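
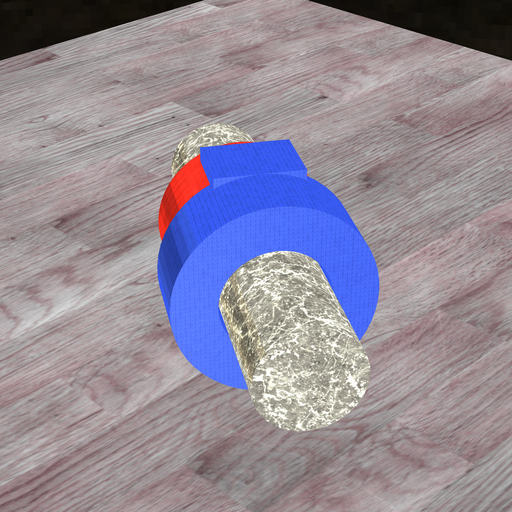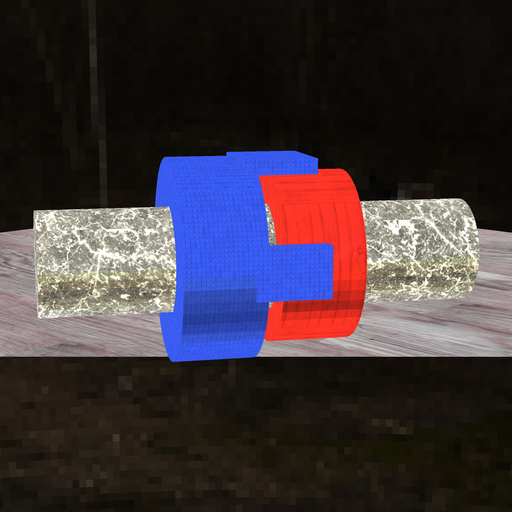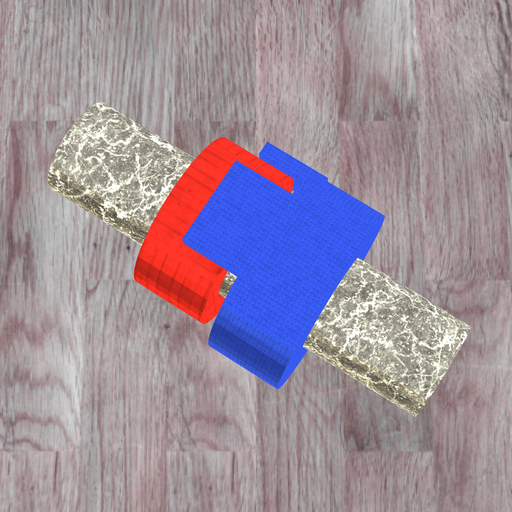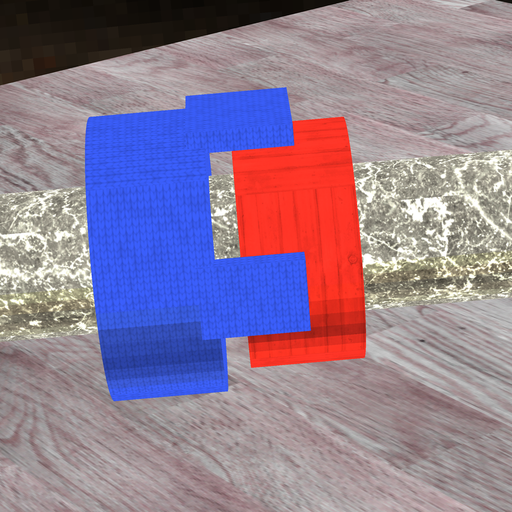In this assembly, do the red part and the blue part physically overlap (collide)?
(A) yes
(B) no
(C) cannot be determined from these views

(B) no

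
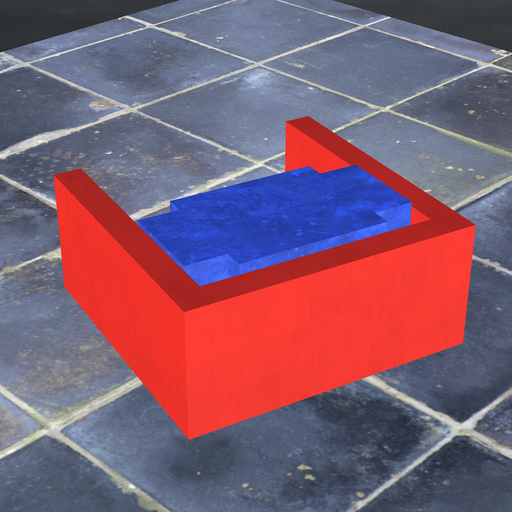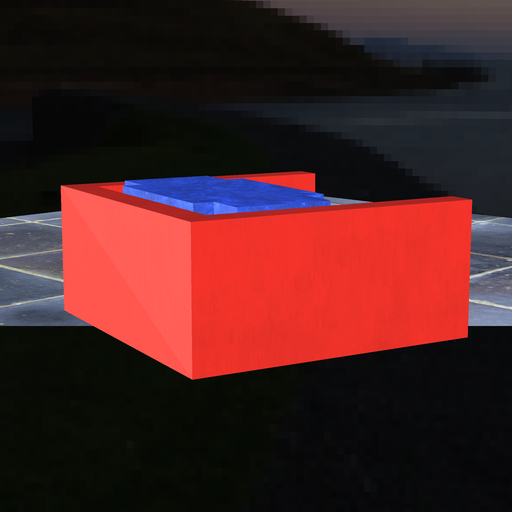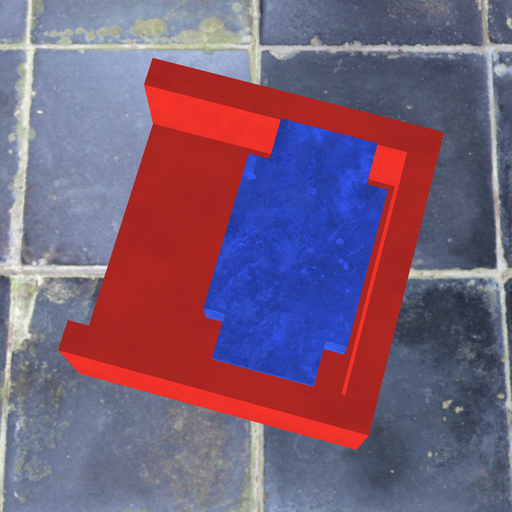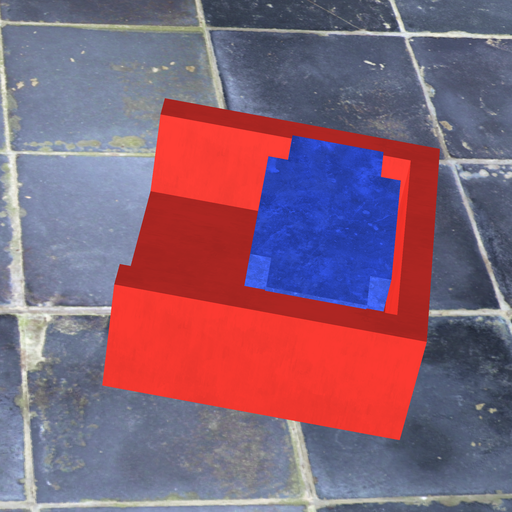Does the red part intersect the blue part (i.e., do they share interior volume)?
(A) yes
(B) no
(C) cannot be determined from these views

(B) no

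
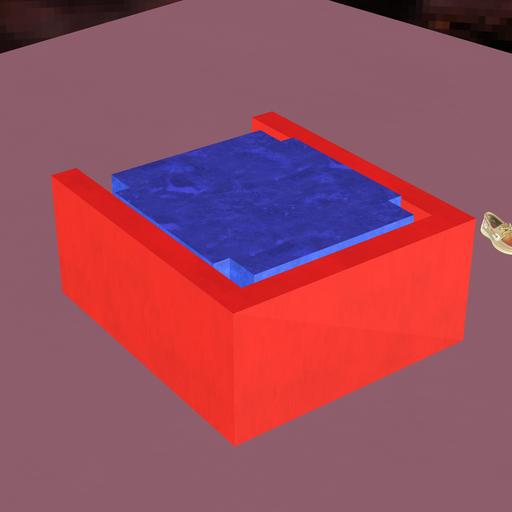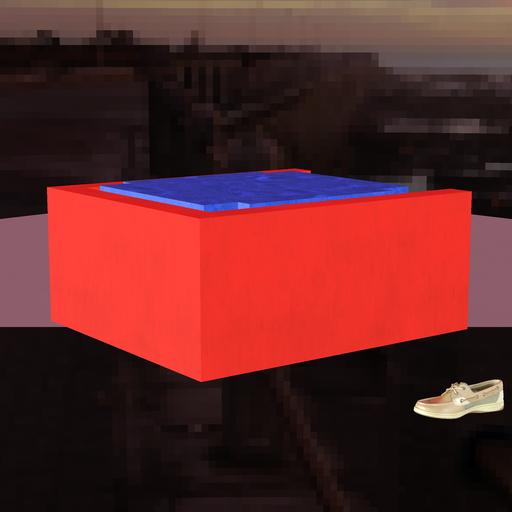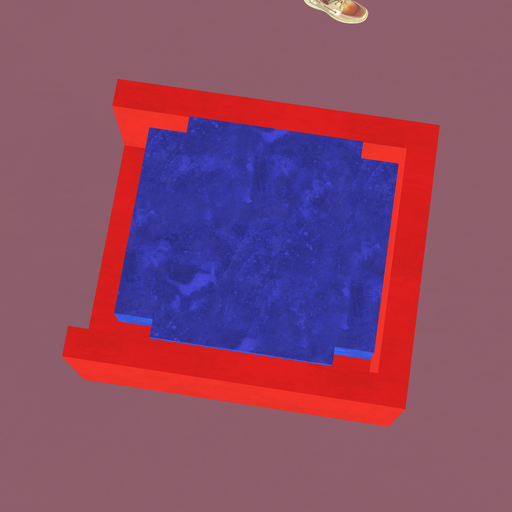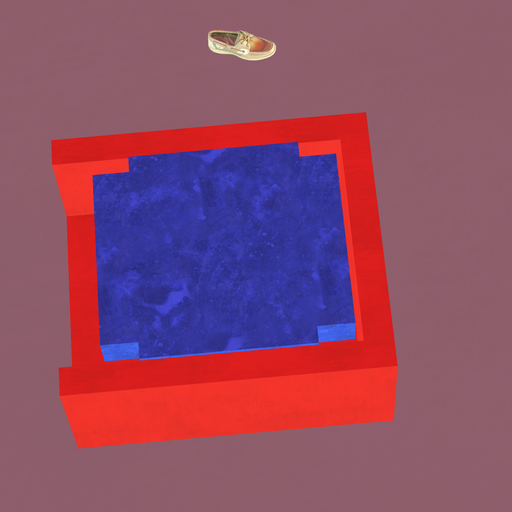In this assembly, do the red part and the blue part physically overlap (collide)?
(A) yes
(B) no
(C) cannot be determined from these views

(B) no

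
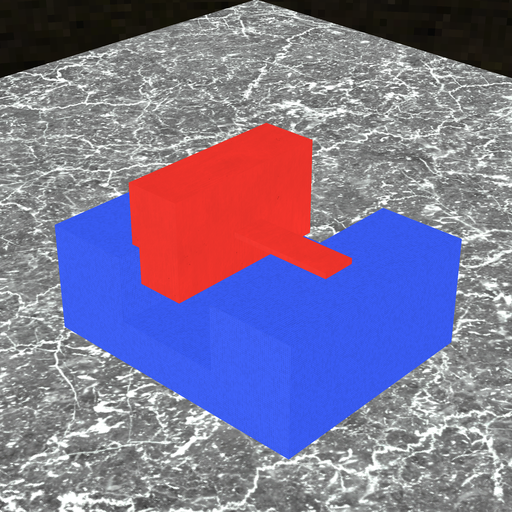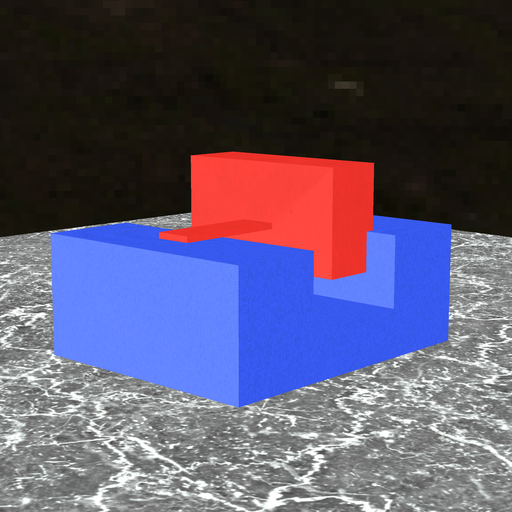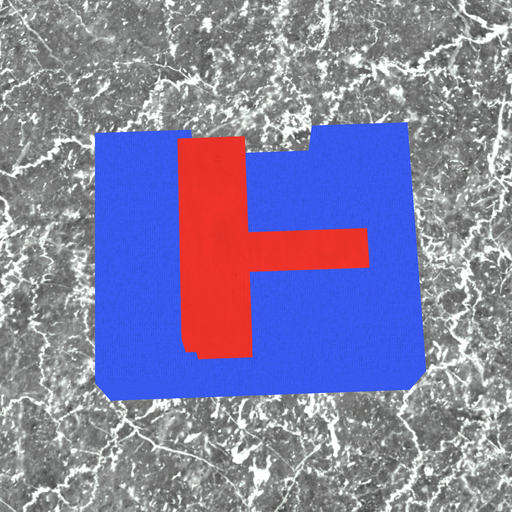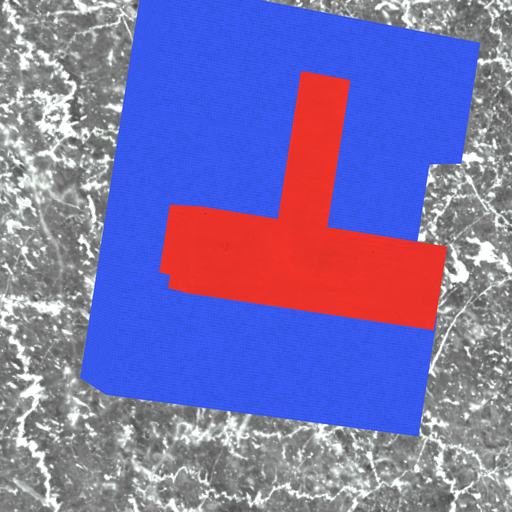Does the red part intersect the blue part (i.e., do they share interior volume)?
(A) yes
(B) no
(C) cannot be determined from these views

(A) yes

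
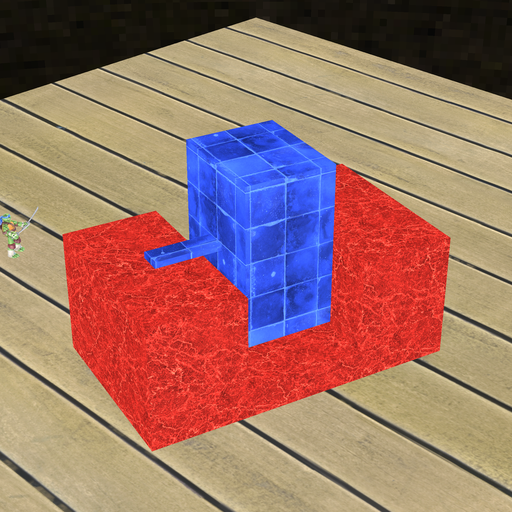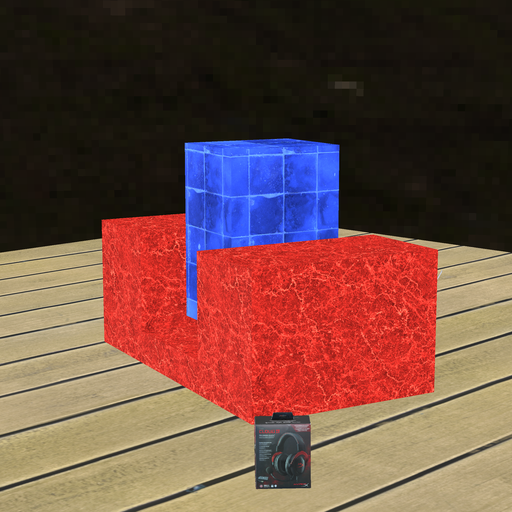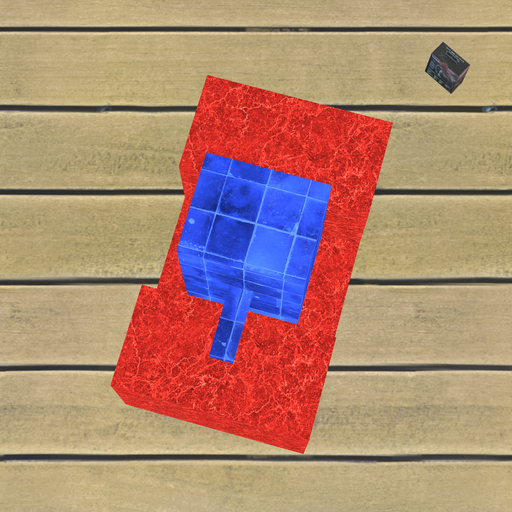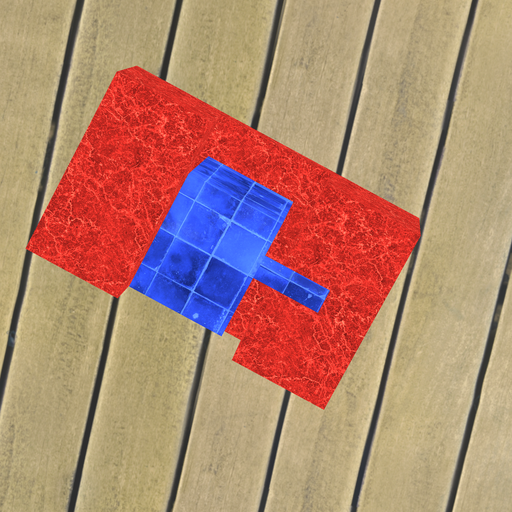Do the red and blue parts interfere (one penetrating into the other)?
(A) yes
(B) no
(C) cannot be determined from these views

(B) no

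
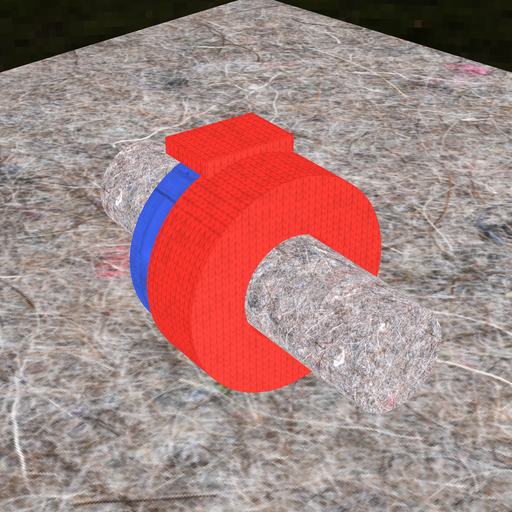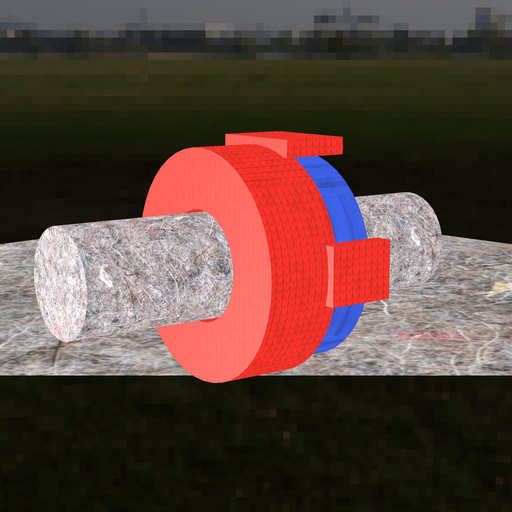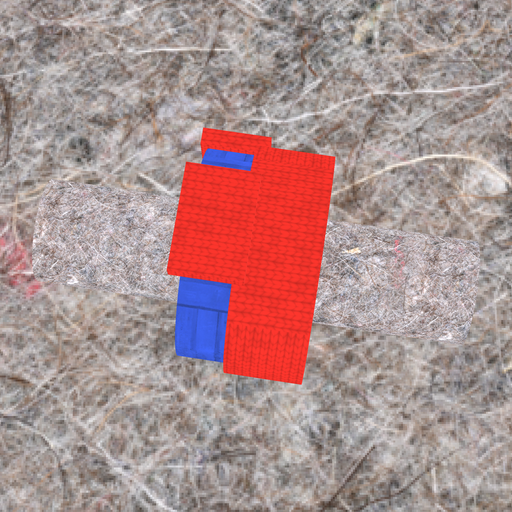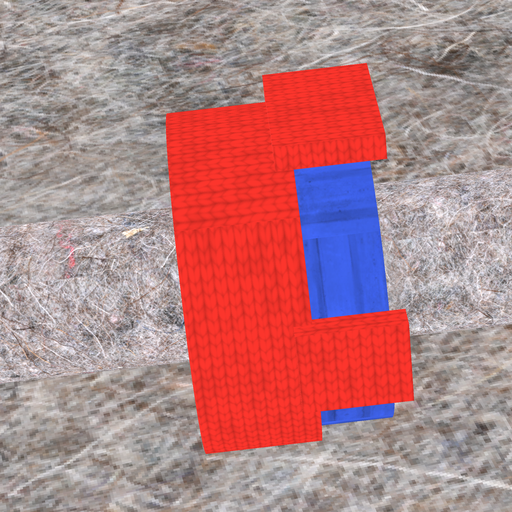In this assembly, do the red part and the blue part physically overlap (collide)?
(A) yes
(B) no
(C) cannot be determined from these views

(A) yes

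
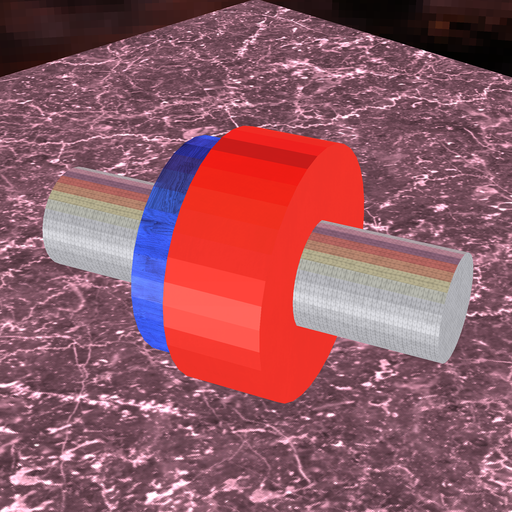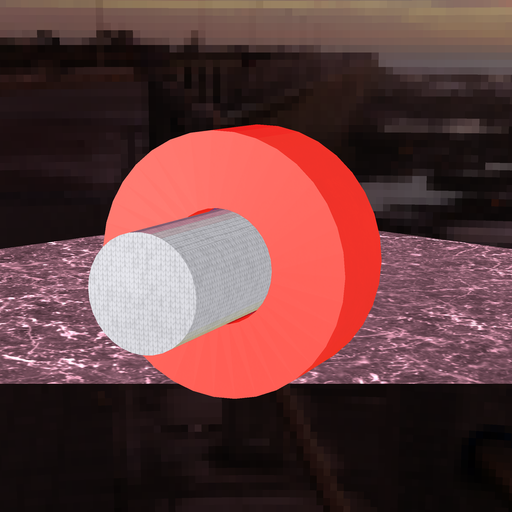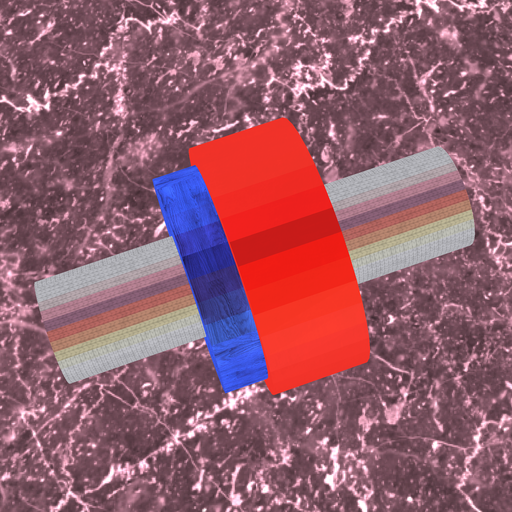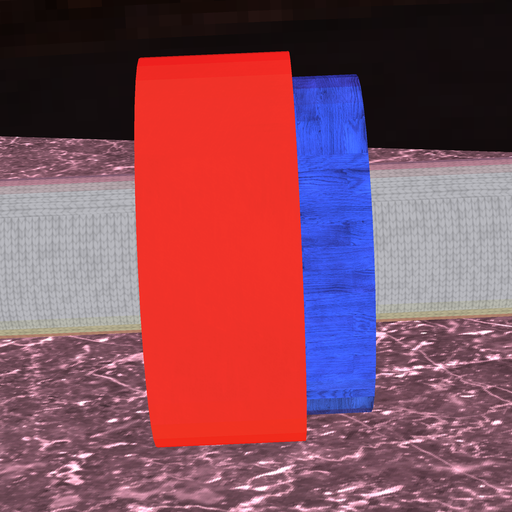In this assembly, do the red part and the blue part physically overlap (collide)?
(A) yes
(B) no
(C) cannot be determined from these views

(A) yes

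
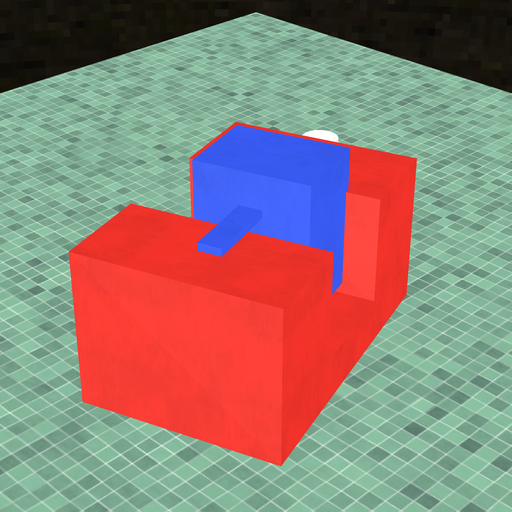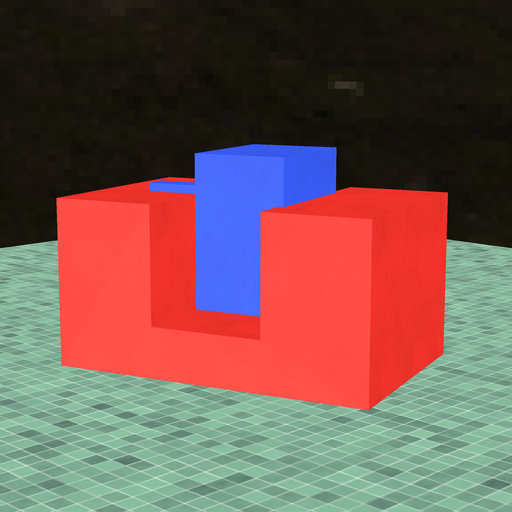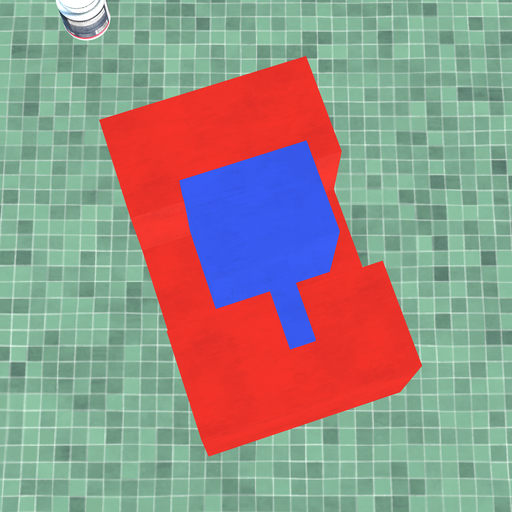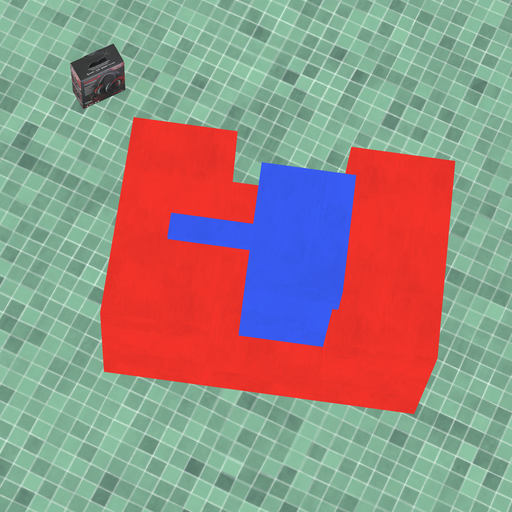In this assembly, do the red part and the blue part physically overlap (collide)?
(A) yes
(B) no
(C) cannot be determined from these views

(A) yes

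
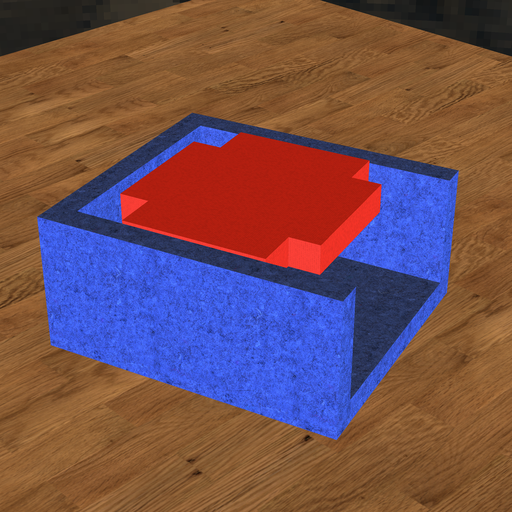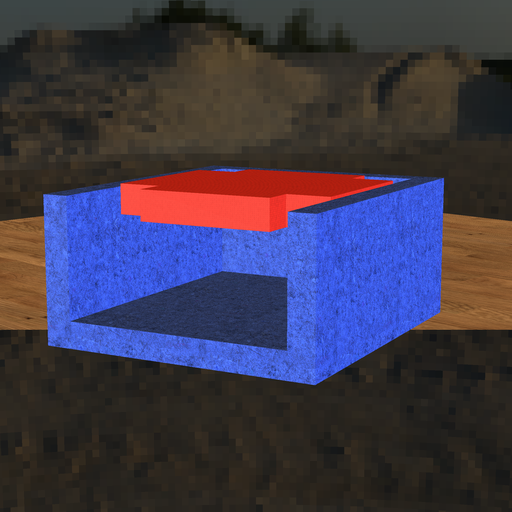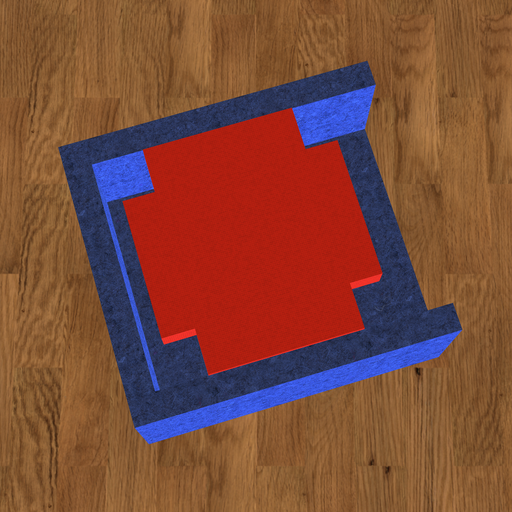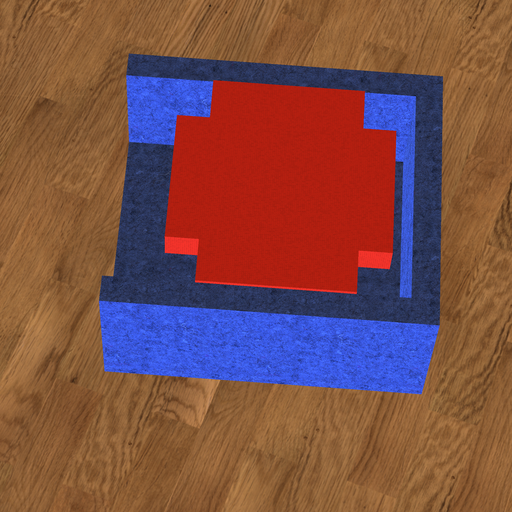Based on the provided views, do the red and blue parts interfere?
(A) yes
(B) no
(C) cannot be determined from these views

(B) no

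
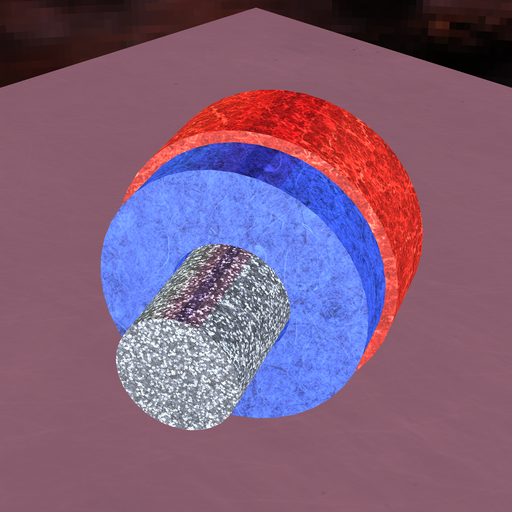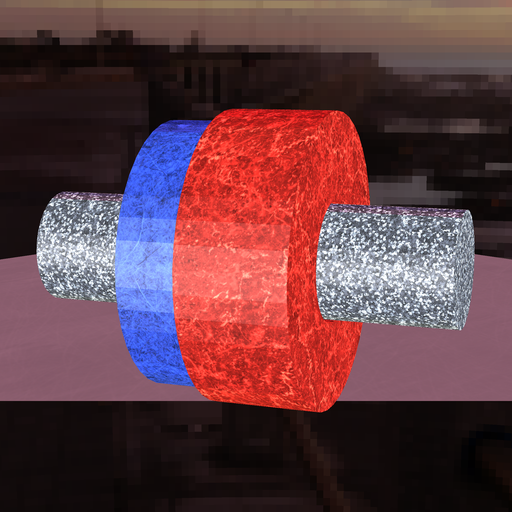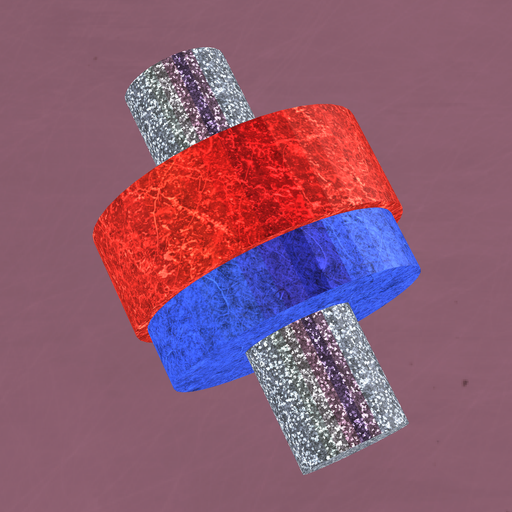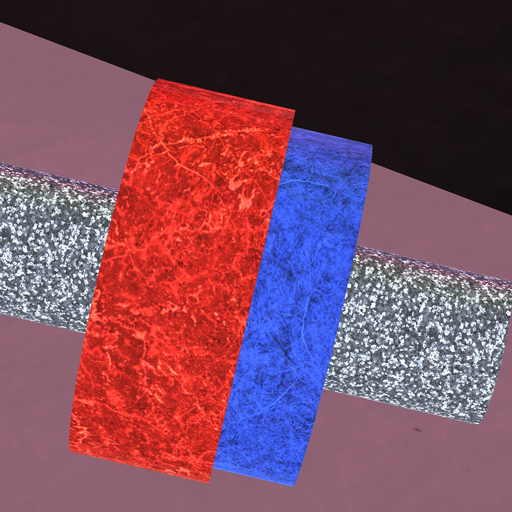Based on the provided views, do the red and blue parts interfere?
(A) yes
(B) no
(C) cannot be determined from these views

(A) yes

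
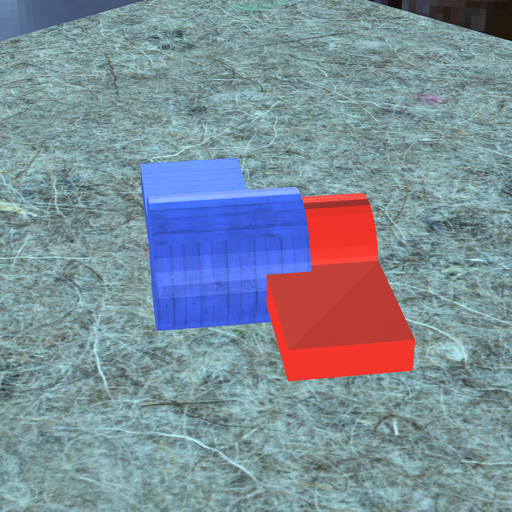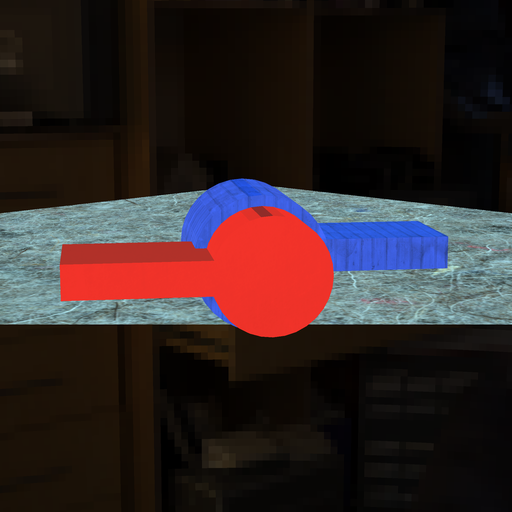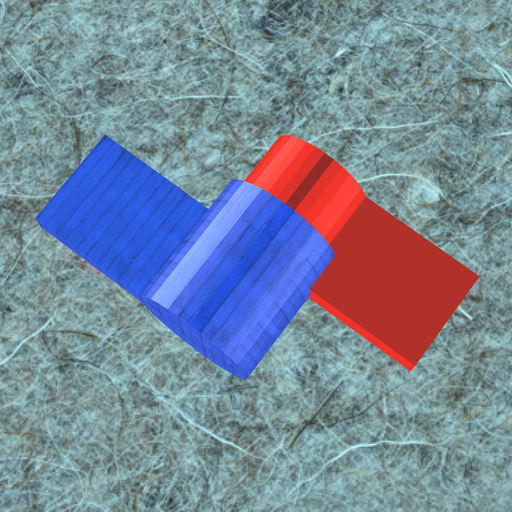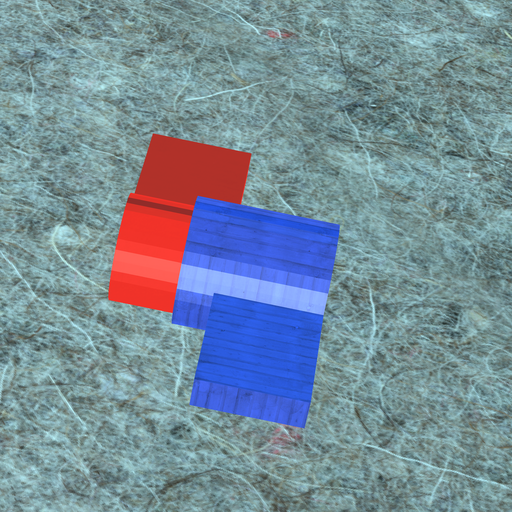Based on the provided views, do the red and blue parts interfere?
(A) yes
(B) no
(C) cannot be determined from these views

(A) yes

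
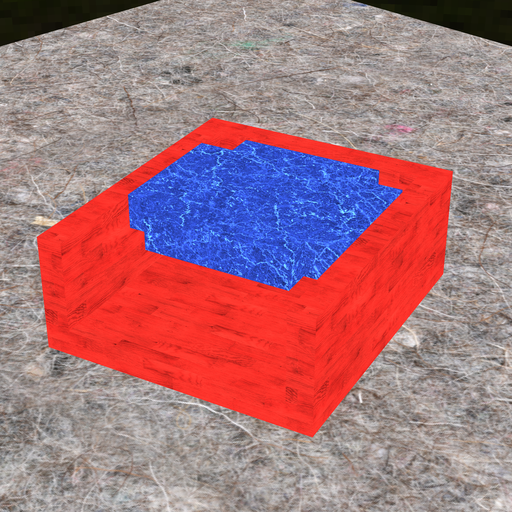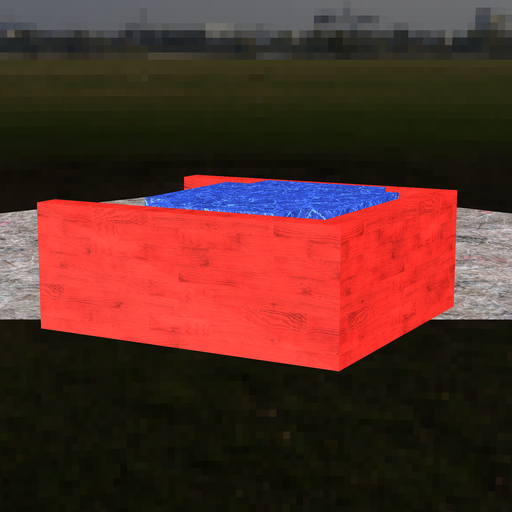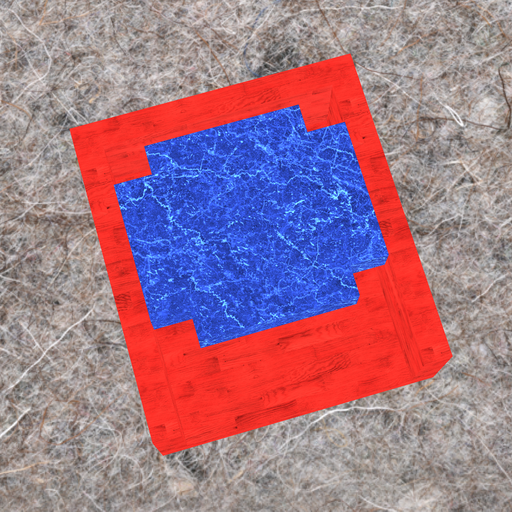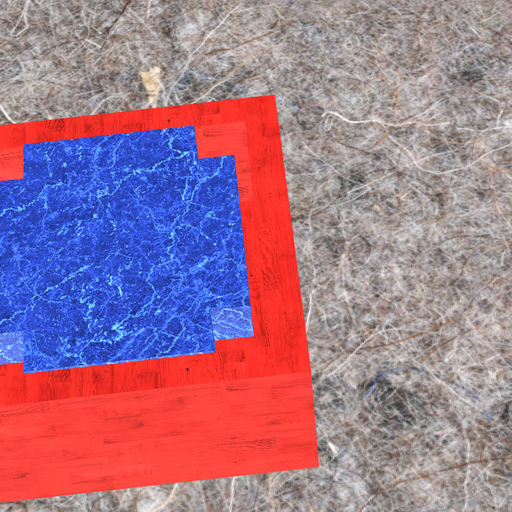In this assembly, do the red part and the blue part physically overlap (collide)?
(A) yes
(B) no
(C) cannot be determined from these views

(B) no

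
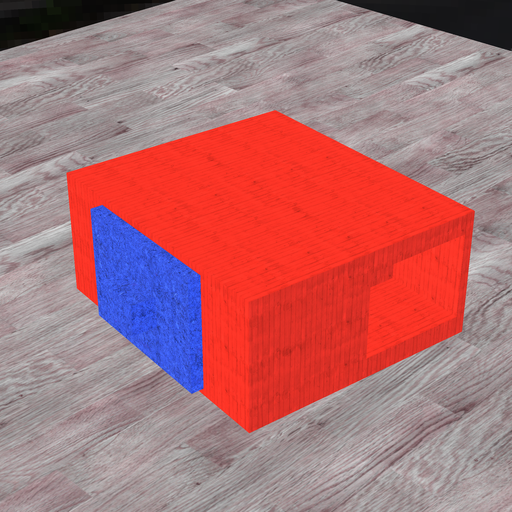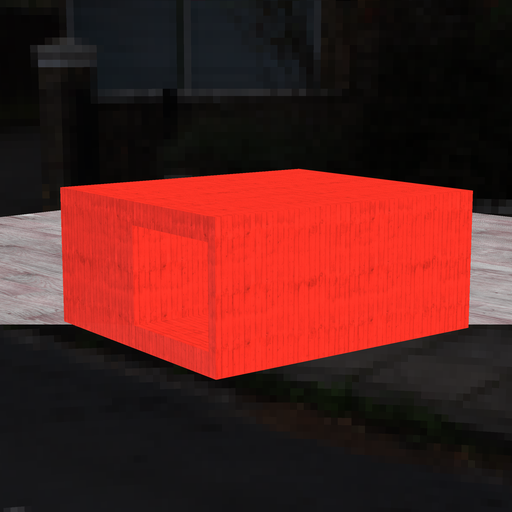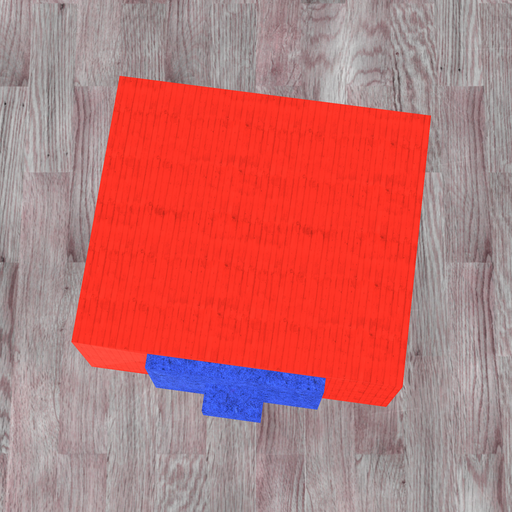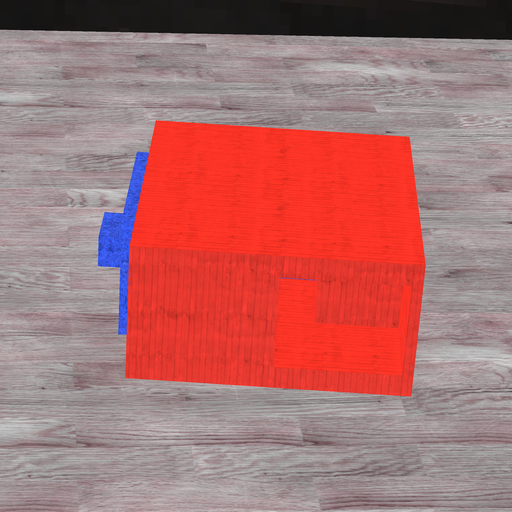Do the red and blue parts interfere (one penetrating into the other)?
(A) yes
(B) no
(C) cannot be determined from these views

(A) yes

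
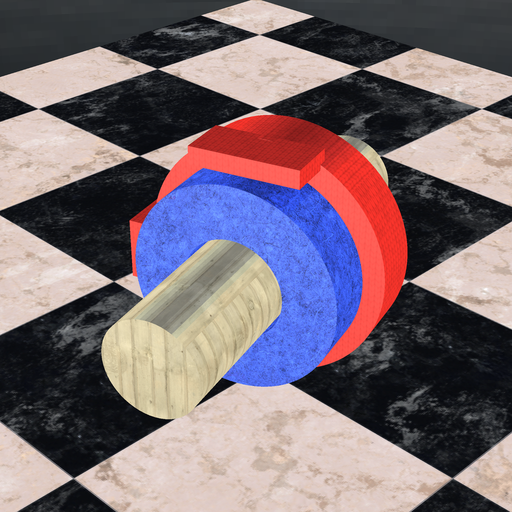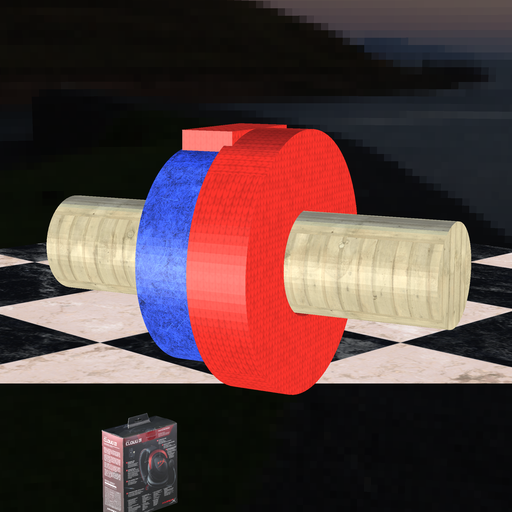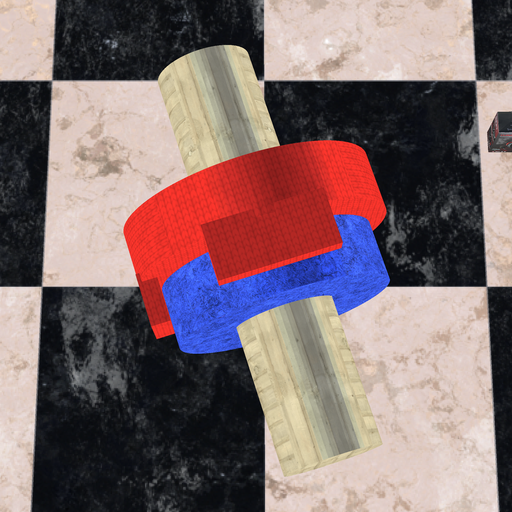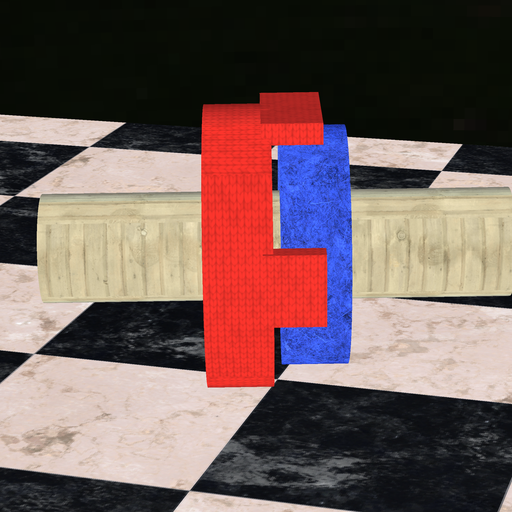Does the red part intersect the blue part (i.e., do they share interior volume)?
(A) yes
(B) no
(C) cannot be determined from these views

(B) no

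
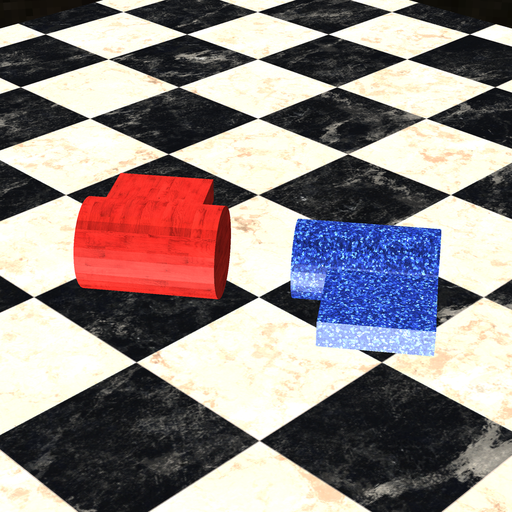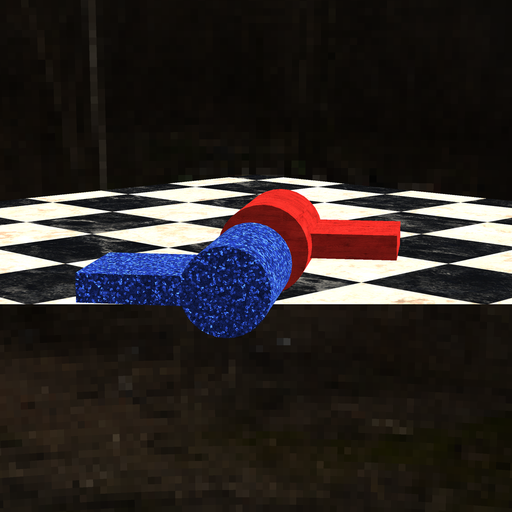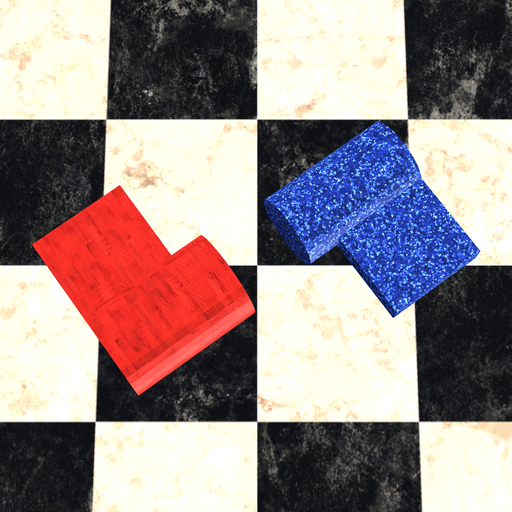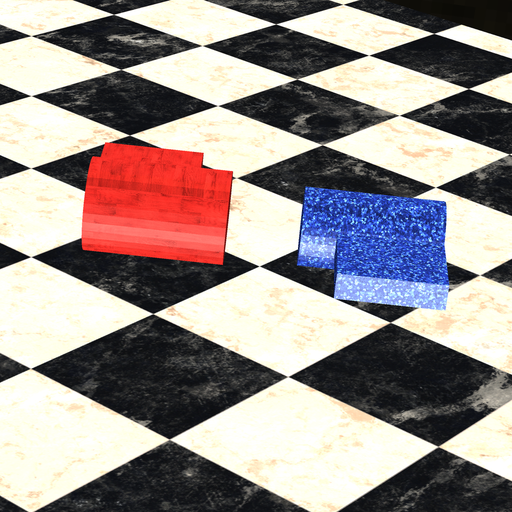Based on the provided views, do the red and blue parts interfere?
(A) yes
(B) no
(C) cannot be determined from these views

(B) no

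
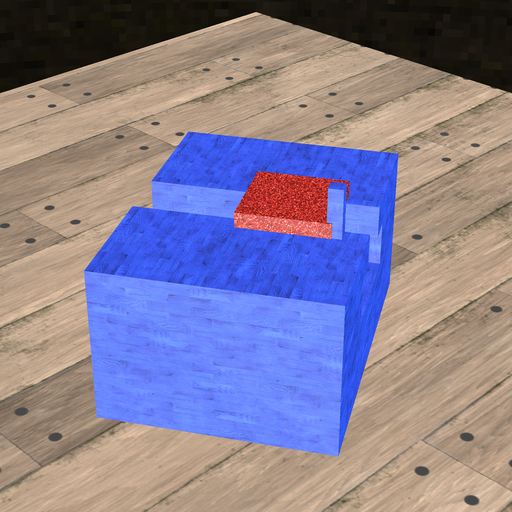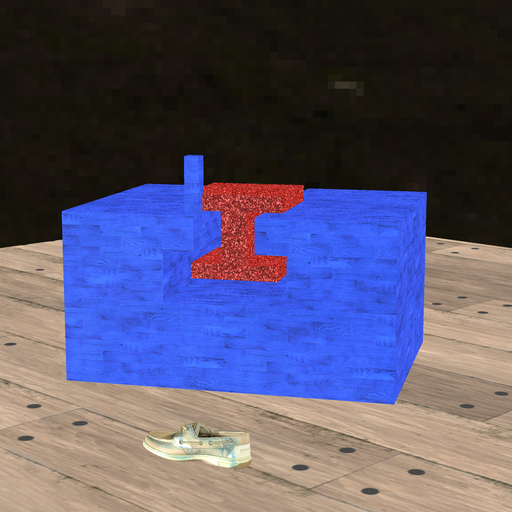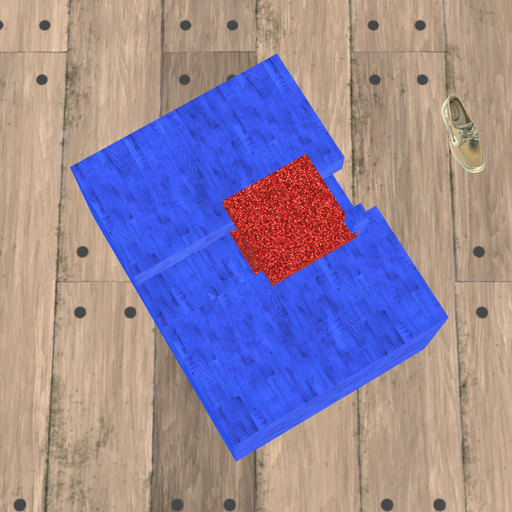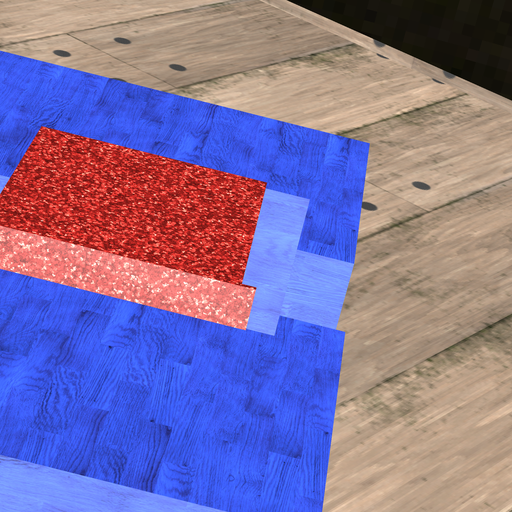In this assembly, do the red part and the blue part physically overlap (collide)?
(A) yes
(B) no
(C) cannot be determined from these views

(A) yes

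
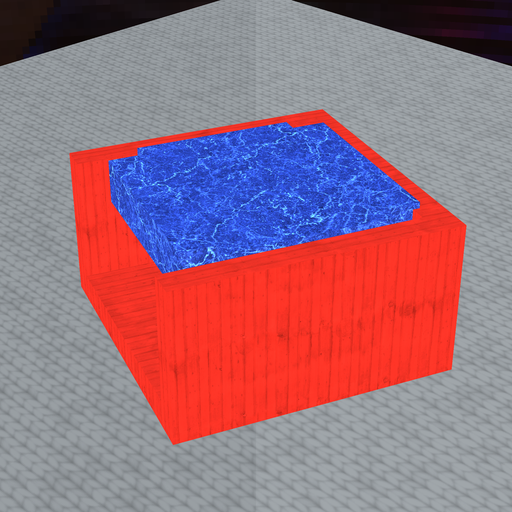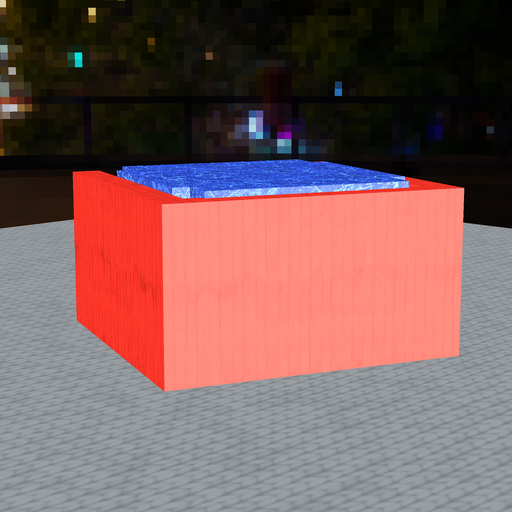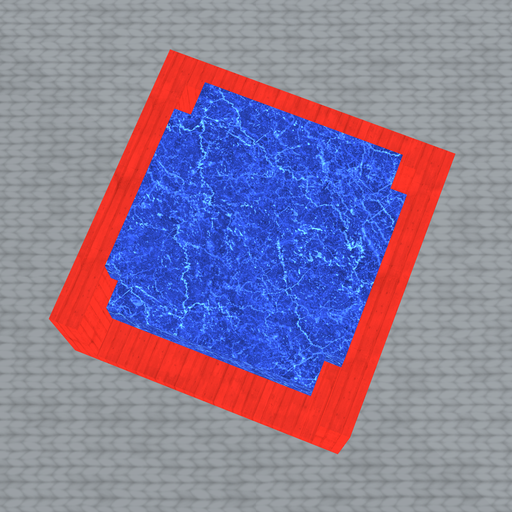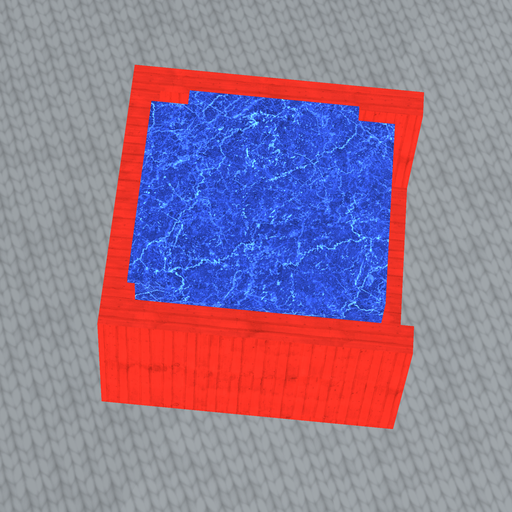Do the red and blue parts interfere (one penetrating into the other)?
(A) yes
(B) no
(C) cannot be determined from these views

(A) yes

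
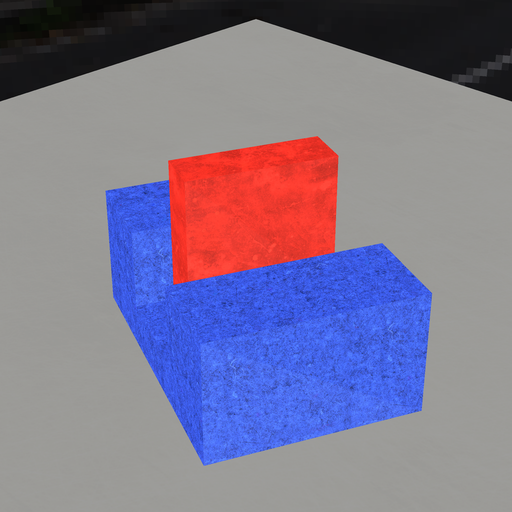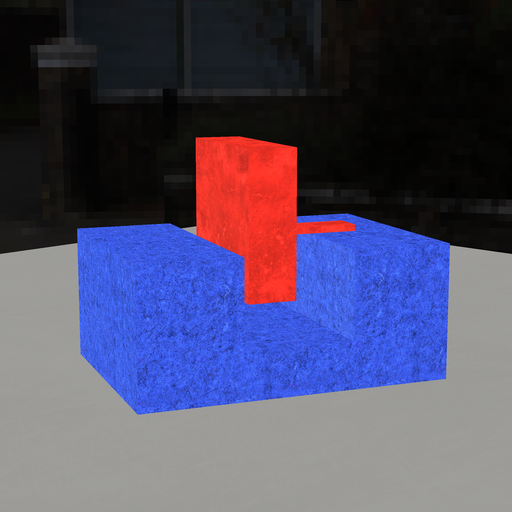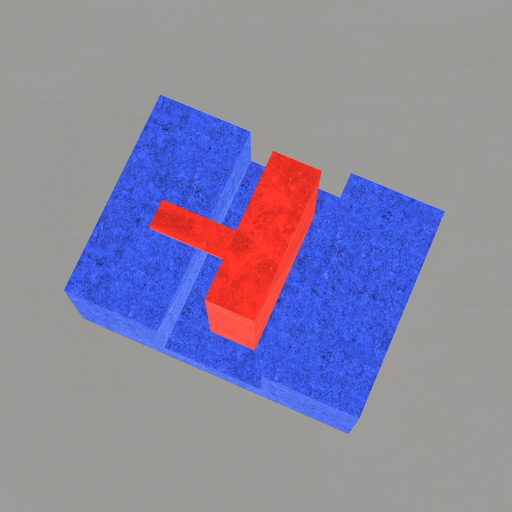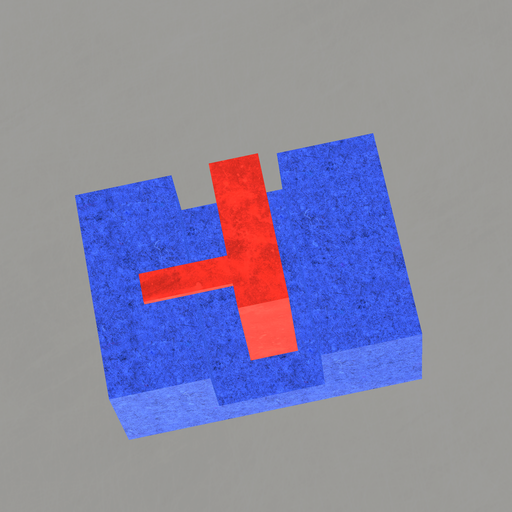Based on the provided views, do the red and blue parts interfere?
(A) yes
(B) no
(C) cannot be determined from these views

(B) no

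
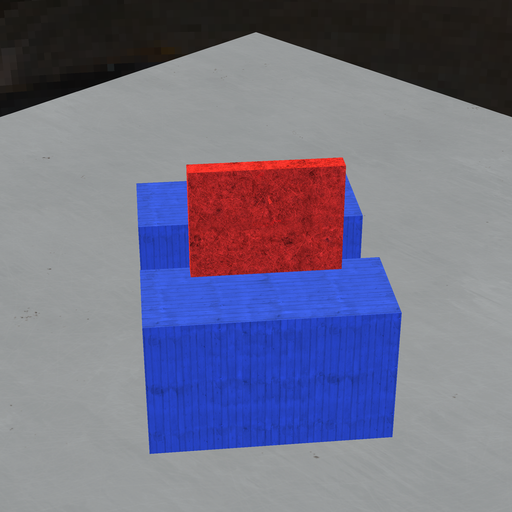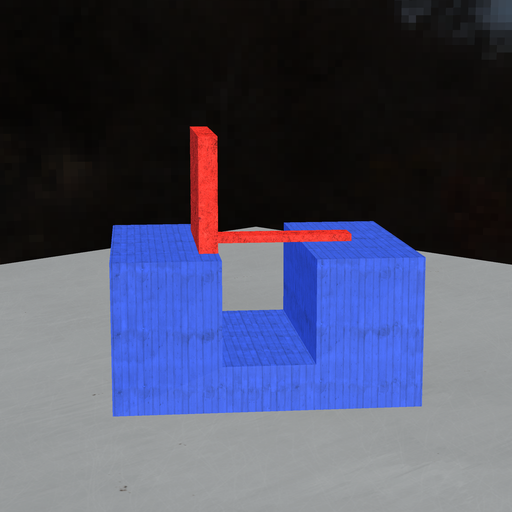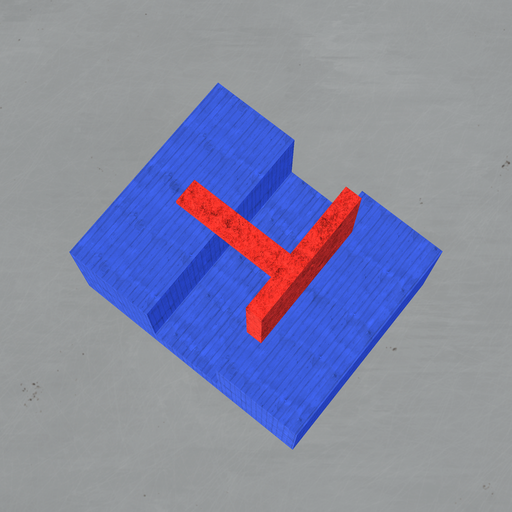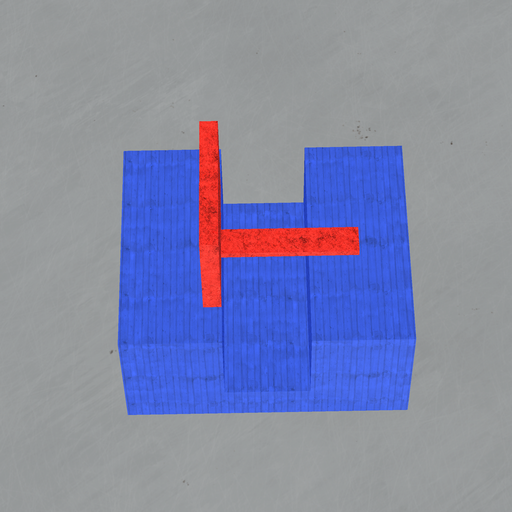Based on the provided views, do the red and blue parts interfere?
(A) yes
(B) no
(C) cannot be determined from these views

(A) yes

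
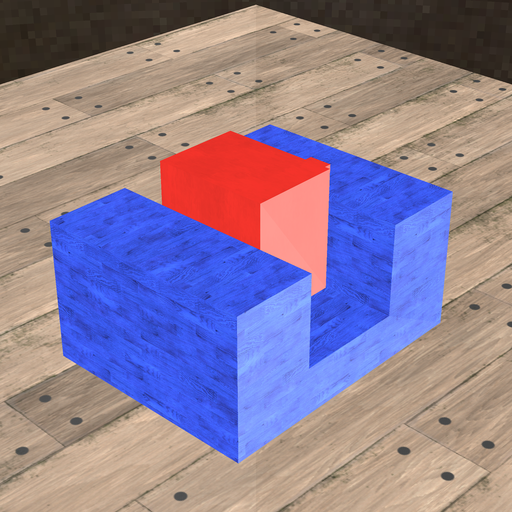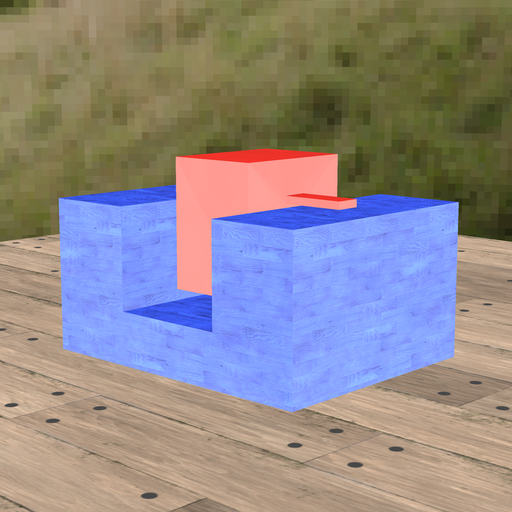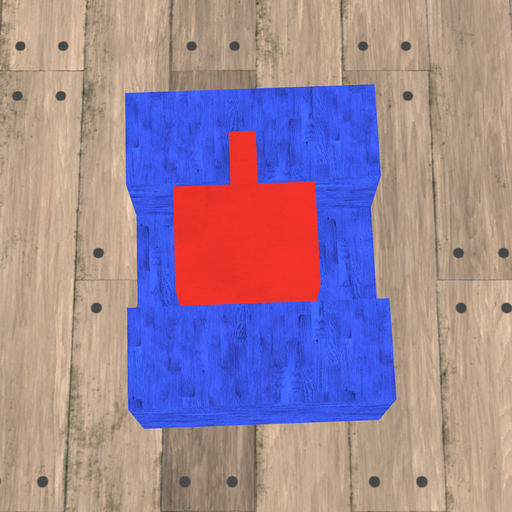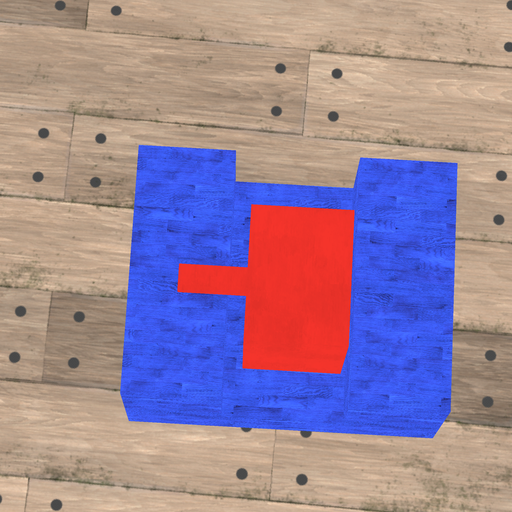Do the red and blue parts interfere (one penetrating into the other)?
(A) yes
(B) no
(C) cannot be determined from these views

(B) no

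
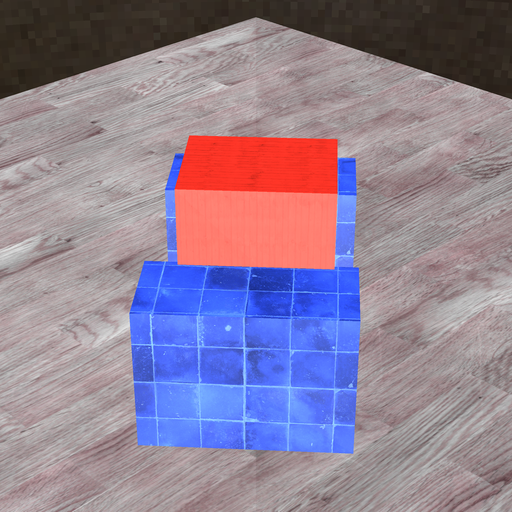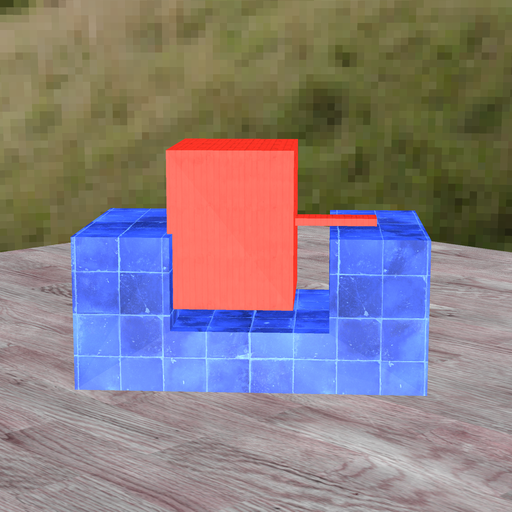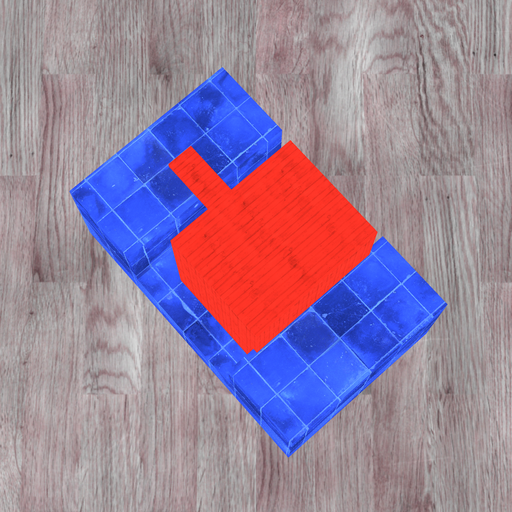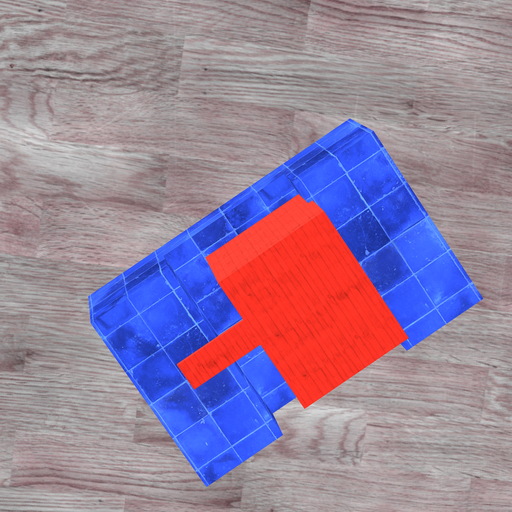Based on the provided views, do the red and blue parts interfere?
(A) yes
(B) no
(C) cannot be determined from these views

(A) yes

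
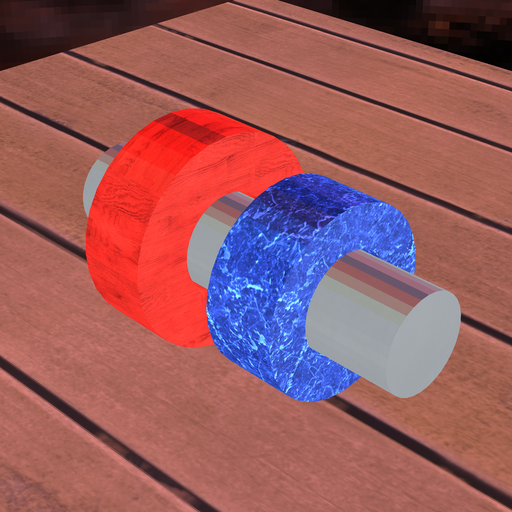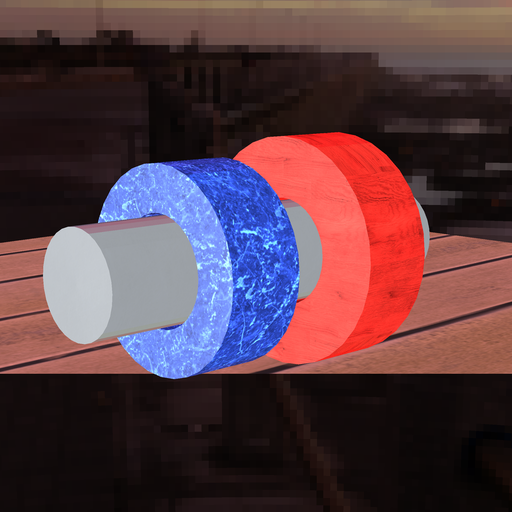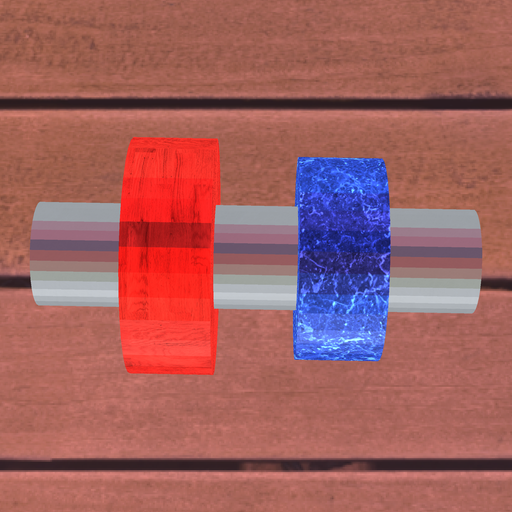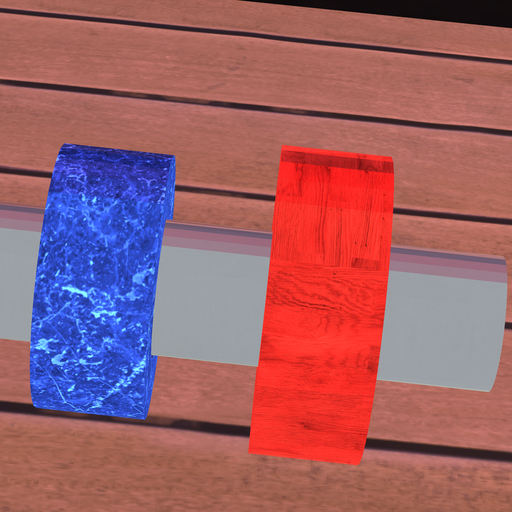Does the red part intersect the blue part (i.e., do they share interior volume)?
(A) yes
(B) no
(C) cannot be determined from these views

(B) no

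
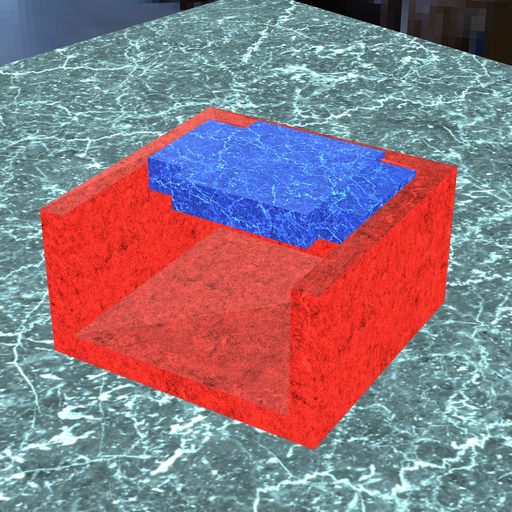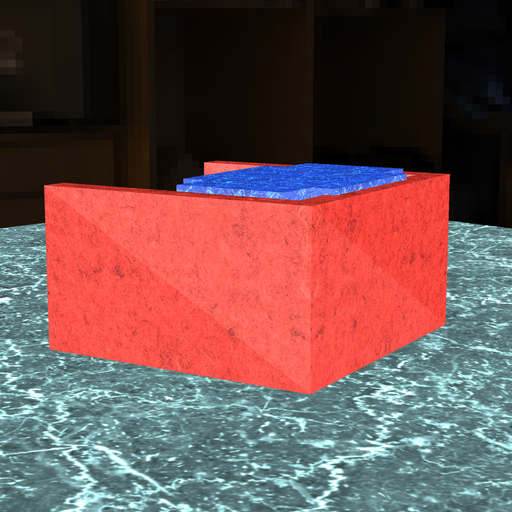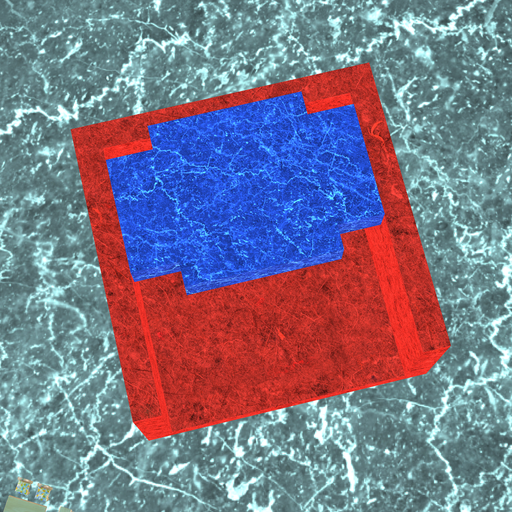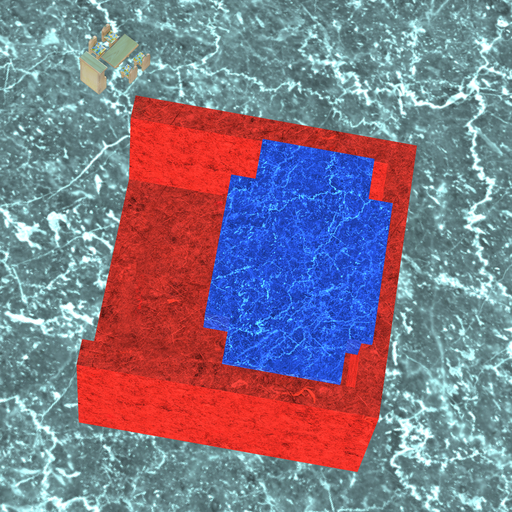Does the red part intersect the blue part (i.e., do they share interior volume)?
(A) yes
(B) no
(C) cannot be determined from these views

(A) yes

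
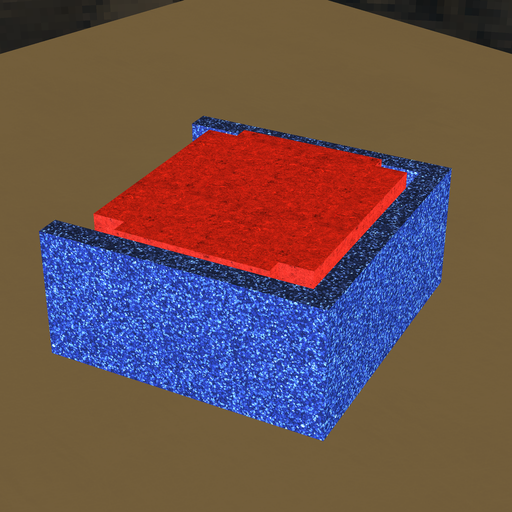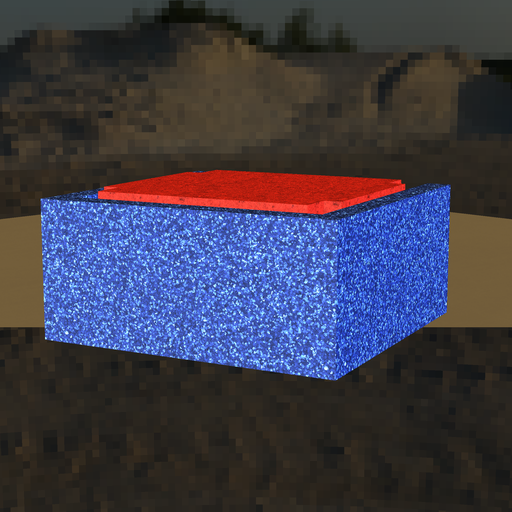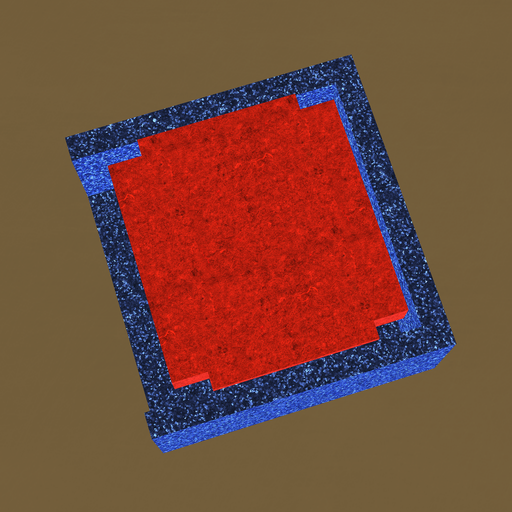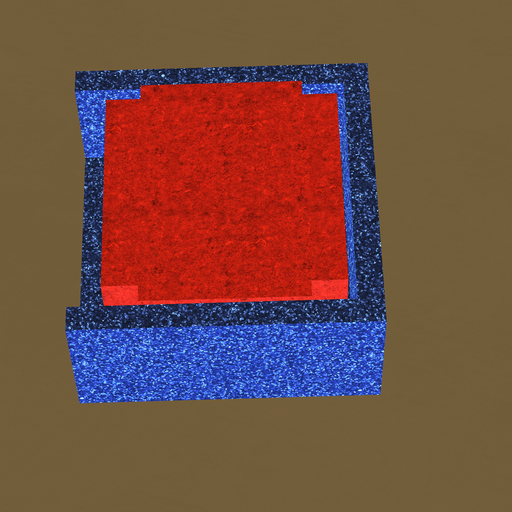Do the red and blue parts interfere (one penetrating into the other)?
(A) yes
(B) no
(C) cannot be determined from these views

(B) no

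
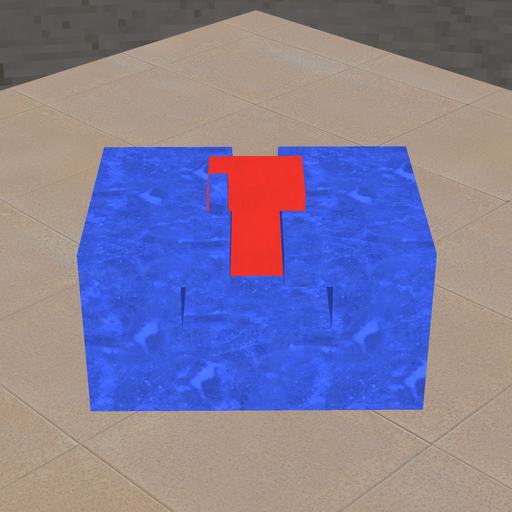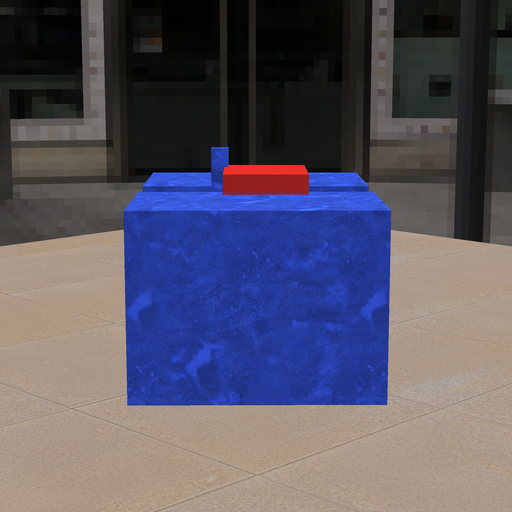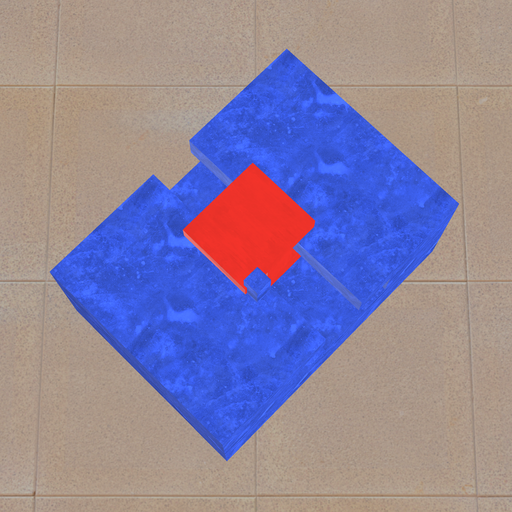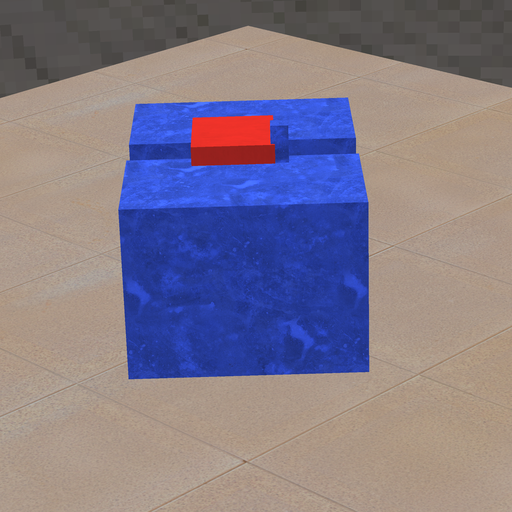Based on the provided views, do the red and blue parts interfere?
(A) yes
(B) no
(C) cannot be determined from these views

(A) yes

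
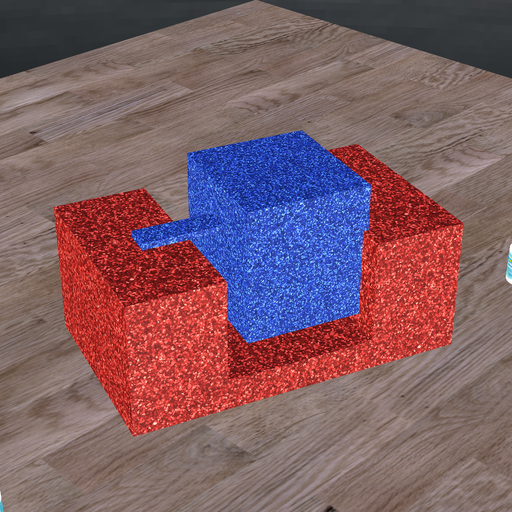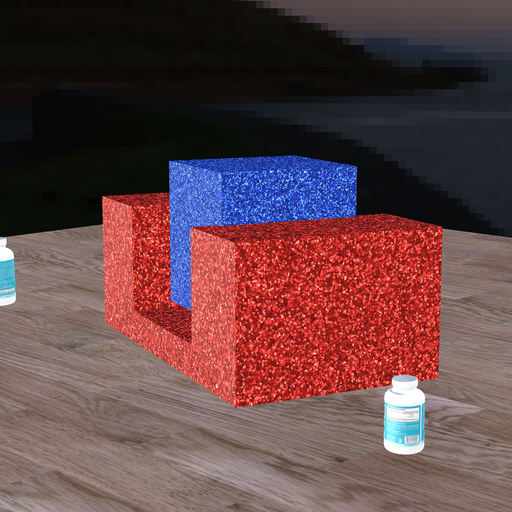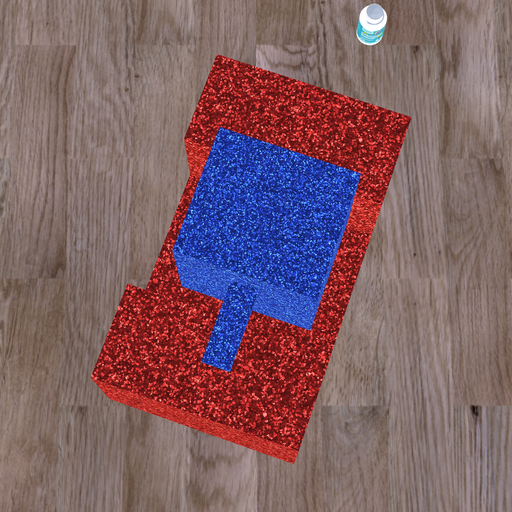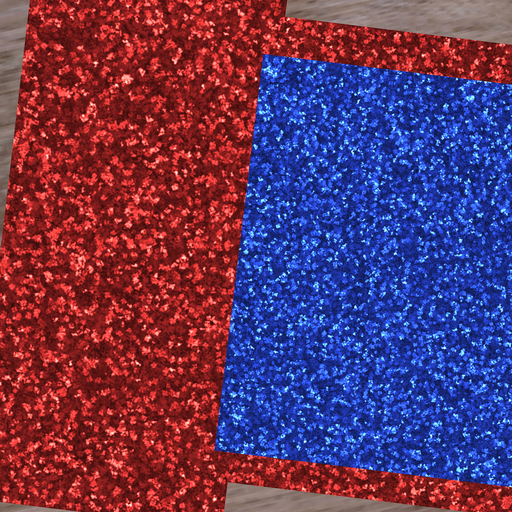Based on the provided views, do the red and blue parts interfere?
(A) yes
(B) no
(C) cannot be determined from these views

(A) yes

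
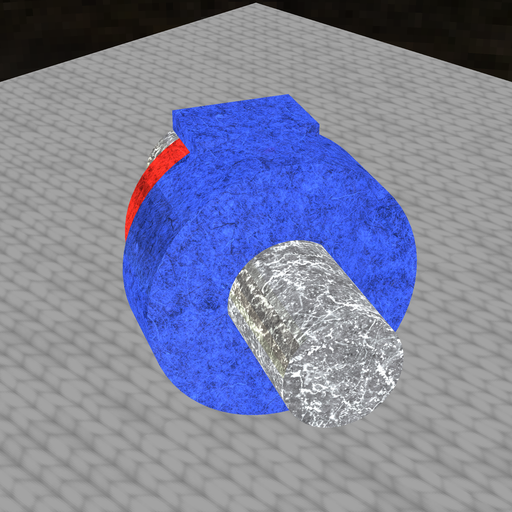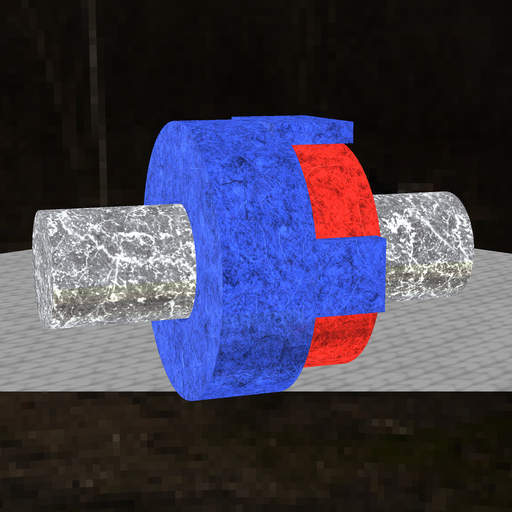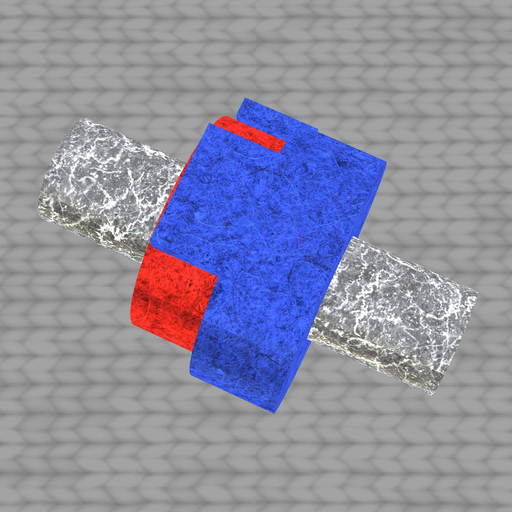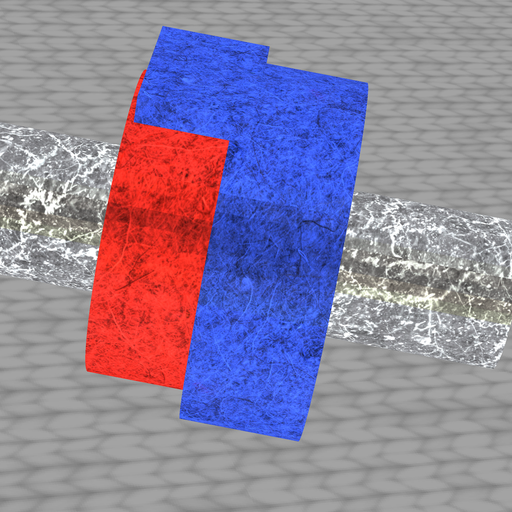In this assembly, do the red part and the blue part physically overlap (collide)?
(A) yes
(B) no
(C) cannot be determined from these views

(A) yes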